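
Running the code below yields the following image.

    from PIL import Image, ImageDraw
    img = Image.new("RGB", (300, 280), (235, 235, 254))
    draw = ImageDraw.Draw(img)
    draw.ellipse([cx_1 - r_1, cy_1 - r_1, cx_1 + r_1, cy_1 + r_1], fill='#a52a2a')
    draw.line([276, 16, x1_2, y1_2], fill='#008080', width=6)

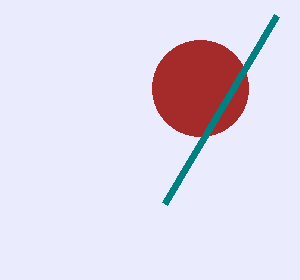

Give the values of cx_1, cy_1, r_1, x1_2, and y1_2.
cx_1 = 200, cy_1 = 88, r_1 = 48, x1_2 = 164, y1_2 = 204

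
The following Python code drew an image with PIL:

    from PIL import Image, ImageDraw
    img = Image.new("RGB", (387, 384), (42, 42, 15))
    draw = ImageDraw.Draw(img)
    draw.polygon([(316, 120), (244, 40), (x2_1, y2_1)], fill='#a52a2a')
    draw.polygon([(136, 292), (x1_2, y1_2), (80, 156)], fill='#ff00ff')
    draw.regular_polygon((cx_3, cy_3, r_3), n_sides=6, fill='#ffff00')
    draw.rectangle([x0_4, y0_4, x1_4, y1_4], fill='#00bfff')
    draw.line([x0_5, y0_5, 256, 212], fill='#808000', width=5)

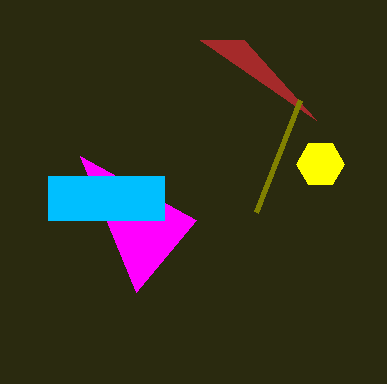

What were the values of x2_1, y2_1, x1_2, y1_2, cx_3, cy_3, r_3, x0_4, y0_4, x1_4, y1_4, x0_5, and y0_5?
x2_1 = 200; y2_1 = 40; x1_2 = 196; y1_2 = 220; cx_3 = 320; cy_3 = 164; r_3 = 24; x0_4 = 48; y0_4 = 176; x1_4 = 164; y1_4 = 220; x0_5 = 300; y0_5 = 100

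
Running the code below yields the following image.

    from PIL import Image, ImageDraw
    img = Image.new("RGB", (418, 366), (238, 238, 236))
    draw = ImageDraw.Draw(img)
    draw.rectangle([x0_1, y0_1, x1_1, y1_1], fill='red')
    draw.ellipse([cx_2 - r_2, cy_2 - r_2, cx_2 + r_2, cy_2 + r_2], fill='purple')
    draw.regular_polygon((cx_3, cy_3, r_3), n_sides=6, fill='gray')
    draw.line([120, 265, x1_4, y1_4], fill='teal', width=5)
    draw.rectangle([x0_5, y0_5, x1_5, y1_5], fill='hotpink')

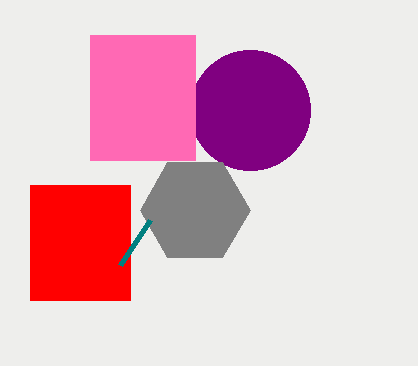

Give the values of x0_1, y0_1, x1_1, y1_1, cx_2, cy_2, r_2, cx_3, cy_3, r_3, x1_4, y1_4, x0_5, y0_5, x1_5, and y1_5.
x0_1 = 30; y0_1 = 185; x1_1 = 130; y1_1 = 300; cx_2 = 250; cy_2 = 110; r_2 = 60; cx_3 = 195; cy_3 = 210; r_3 = 55; x1_4 = 150; y1_4 = 220; x0_5 = 90; y0_5 = 35; x1_5 = 195; y1_5 = 160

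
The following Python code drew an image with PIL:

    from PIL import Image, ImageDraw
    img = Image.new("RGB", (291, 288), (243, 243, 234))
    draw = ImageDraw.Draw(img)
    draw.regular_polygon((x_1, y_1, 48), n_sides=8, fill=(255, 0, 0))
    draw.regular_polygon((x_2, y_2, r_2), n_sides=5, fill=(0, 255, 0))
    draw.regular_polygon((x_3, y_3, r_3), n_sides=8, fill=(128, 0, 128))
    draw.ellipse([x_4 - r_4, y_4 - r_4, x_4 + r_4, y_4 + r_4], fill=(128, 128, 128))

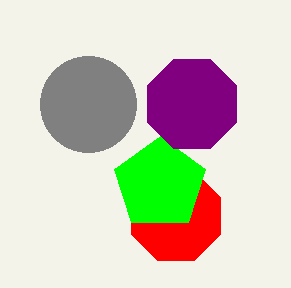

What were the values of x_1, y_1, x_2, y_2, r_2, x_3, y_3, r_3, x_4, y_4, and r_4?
x_1 = 176; y_1 = 216; x_2 = 160; y_2 = 184; r_2 = 48; x_3 = 192; y_3 = 104; r_3 = 48; x_4 = 88; y_4 = 104; r_4 = 48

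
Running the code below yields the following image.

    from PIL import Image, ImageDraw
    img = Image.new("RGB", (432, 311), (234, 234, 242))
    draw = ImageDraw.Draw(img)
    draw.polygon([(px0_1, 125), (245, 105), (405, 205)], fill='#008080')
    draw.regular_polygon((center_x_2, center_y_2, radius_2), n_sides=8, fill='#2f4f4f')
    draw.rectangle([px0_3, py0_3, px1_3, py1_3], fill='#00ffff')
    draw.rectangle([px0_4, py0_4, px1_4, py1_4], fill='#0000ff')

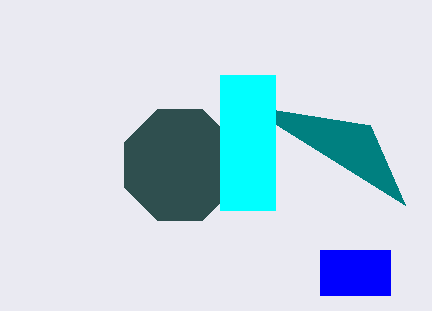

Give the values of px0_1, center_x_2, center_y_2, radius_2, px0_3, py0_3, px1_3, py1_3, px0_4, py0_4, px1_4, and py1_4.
px0_1 = 370; center_x_2 = 180; center_y_2 = 165; radius_2 = 60; px0_3 = 220; py0_3 = 75; px1_3 = 275; py1_3 = 210; px0_4 = 320; py0_4 = 250; px1_4 = 390; py1_4 = 295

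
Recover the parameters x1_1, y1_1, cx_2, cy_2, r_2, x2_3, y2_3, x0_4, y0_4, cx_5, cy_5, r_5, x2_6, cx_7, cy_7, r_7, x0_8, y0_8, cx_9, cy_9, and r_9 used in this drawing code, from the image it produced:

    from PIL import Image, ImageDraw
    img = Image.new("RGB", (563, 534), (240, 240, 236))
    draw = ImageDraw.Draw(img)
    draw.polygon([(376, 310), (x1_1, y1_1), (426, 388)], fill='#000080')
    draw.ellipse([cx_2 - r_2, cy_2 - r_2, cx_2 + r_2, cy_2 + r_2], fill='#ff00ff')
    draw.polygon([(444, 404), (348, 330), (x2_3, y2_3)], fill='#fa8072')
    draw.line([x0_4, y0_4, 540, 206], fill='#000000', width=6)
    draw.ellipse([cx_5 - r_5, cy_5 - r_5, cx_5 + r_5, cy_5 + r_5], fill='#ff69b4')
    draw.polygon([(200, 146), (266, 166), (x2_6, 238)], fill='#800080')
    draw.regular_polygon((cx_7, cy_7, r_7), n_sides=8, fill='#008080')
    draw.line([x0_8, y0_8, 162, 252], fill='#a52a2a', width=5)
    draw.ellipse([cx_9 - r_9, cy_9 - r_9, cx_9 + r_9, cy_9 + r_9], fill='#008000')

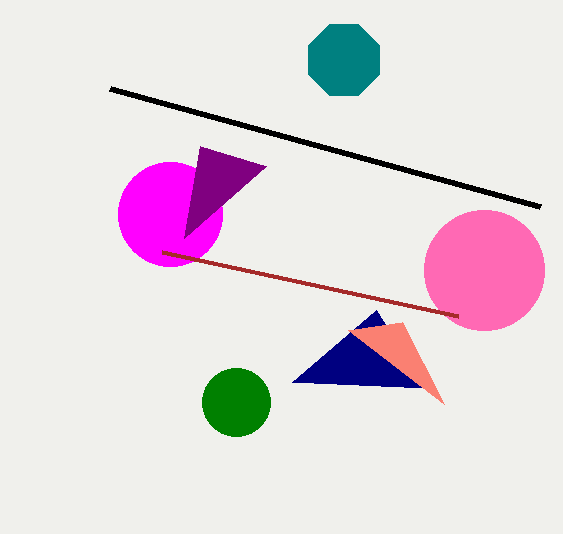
x1_1 = 292, y1_1 = 382, cx_2 = 170, cy_2 = 214, r_2 = 52, x2_3 = 402, y2_3 = 322, x0_4 = 110, y0_4 = 88, cx_5 = 484, cy_5 = 270, r_5 = 60, x2_6 = 184, cx_7 = 344, cy_7 = 60, r_7 = 38, x0_8 = 458, y0_8 = 316, cx_9 = 236, cy_9 = 402, r_9 = 34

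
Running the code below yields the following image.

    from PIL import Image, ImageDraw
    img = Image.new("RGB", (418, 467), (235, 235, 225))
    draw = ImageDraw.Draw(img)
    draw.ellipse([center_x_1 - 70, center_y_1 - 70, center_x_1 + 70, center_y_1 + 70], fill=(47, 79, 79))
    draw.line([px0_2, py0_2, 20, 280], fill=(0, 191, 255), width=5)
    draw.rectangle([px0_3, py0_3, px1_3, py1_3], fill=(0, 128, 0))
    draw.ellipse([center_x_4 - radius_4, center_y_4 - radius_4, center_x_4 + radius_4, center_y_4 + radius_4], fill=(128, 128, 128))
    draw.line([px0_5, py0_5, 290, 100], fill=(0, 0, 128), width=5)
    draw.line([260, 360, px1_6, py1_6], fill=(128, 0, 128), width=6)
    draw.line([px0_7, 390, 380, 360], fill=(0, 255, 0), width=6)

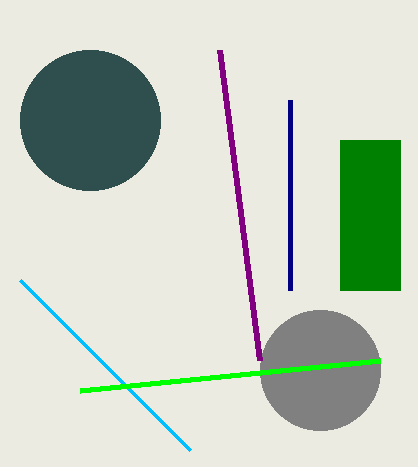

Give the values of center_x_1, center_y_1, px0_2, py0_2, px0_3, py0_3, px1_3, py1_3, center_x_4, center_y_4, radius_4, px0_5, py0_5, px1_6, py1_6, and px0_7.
center_x_1 = 90, center_y_1 = 120, px0_2 = 190, py0_2 = 450, px0_3 = 340, py0_3 = 140, px1_3 = 400, py1_3 = 290, center_x_4 = 320, center_y_4 = 370, radius_4 = 60, px0_5 = 290, py0_5 = 290, px1_6 = 220, py1_6 = 50, px0_7 = 80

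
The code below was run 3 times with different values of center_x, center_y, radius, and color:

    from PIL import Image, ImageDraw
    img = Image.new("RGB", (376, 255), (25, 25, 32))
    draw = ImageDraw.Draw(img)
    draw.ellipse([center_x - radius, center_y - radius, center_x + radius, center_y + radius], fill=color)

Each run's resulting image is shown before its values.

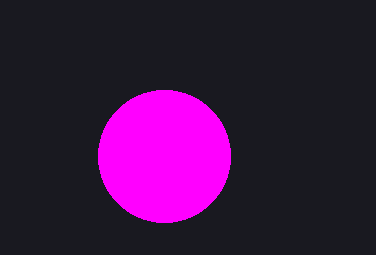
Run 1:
center_x = 164, center_y = 156, radius = 66, color = 'magenta'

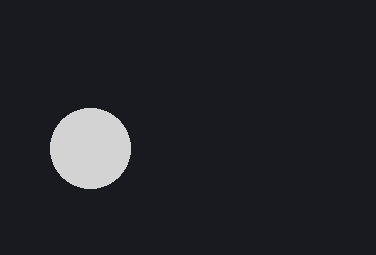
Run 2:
center_x = 90
center_y = 148
radius = 40
color = 'lightgray'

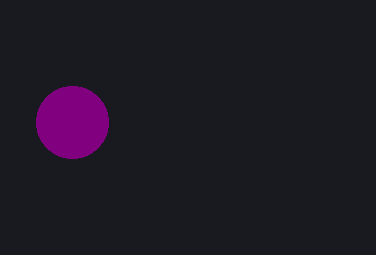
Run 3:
center_x = 72
center_y = 122
radius = 36
color = 'purple'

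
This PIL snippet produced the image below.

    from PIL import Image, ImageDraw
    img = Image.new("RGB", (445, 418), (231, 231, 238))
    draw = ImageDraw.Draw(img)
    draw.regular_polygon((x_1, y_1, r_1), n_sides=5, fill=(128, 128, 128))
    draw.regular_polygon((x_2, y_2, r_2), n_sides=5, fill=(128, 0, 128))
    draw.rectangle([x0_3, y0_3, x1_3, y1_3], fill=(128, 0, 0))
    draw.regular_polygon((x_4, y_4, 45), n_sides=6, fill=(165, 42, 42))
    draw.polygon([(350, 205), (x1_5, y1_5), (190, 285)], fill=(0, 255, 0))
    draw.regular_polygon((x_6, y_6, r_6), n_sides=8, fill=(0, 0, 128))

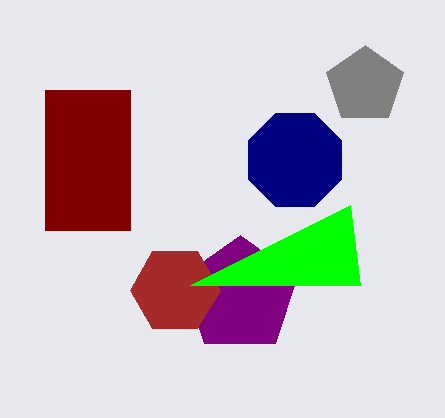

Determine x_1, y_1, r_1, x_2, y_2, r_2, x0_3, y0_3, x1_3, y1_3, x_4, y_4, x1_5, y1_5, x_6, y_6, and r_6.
x_1 = 365
y_1 = 85
r_1 = 40
x_2 = 240
y_2 = 295
r_2 = 60
x0_3 = 45
y0_3 = 90
x1_3 = 130
y1_3 = 230
x_4 = 175
y_4 = 290
x1_5 = 360
y1_5 = 285
x_6 = 295
y_6 = 160
r_6 = 50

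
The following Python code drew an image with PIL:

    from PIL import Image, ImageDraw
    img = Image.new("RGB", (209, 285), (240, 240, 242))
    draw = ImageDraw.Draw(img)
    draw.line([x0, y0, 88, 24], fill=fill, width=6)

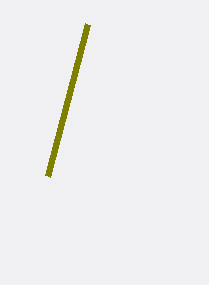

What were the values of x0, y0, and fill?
x0 = 48
y0 = 176
fill = 'olive'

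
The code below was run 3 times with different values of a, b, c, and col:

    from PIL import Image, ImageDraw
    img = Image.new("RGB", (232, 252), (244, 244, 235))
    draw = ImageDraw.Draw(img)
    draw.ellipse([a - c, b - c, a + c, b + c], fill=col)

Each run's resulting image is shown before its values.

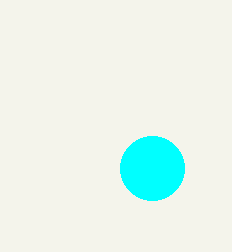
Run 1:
a = 152
b = 168
c = 32
col = 'cyan'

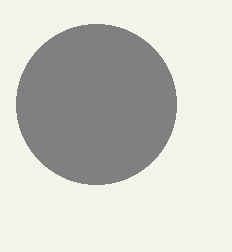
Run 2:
a = 96; b = 104; c = 80; col = 'gray'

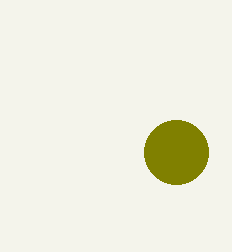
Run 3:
a = 176
b = 152
c = 32
col = 'olive'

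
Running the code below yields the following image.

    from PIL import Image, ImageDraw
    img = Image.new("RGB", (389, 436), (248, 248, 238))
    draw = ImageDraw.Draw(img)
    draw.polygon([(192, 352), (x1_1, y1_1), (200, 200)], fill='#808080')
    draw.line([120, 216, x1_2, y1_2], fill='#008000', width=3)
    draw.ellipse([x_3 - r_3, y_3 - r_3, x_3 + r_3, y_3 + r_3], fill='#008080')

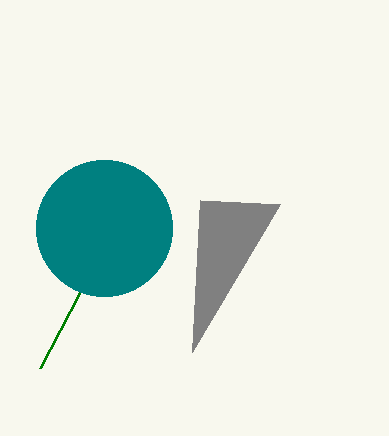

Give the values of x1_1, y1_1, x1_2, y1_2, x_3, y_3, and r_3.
x1_1 = 280, y1_1 = 204, x1_2 = 40, y1_2 = 368, x_3 = 104, y_3 = 228, r_3 = 68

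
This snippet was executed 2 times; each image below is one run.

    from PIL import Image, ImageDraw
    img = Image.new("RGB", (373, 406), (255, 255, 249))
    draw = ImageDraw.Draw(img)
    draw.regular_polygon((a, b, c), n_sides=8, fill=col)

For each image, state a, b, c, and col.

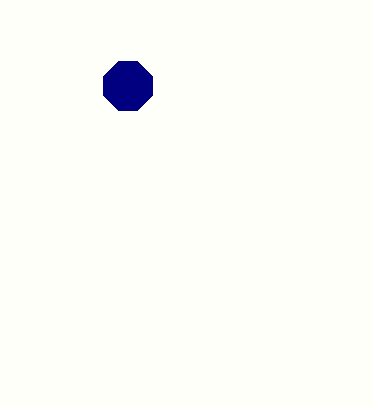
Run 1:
a = 128, b = 86, c = 26, col = 'navy'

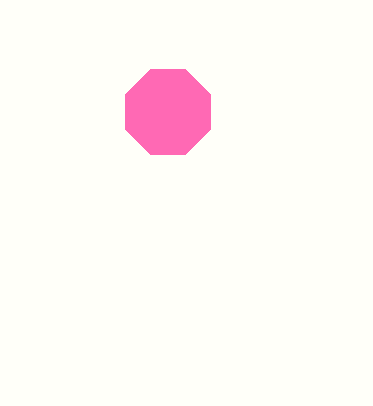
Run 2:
a = 168, b = 112, c = 46, col = 'hotpink'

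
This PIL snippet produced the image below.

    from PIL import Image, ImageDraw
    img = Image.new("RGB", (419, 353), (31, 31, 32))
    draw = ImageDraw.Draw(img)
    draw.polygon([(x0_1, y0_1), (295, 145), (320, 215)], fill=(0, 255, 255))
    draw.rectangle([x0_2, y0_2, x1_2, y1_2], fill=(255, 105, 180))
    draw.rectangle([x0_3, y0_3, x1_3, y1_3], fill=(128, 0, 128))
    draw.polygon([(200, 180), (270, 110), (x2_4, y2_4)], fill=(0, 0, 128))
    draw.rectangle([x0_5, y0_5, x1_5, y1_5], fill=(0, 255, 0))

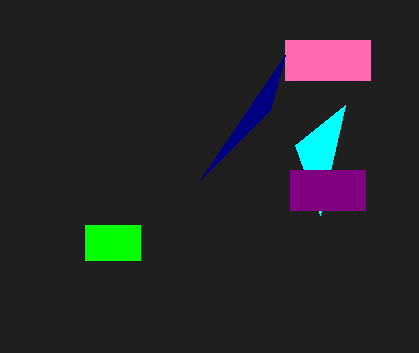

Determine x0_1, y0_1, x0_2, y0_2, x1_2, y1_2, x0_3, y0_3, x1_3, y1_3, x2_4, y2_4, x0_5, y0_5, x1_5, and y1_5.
x0_1 = 345
y0_1 = 105
x0_2 = 285
y0_2 = 40
x1_2 = 370
y1_2 = 80
x0_3 = 290
y0_3 = 170
x1_3 = 365
y1_3 = 210
x2_4 = 285
y2_4 = 55
x0_5 = 85
y0_5 = 225
x1_5 = 140
y1_5 = 260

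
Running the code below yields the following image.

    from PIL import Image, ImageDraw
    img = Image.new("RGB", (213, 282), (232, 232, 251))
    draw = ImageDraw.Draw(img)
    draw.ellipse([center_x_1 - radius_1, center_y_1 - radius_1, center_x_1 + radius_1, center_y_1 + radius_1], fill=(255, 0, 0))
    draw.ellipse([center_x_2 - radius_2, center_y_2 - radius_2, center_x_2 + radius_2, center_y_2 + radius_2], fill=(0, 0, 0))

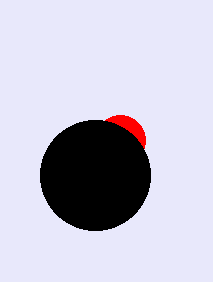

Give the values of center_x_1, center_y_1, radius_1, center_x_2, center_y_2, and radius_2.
center_x_1 = 120; center_y_1 = 140; radius_1 = 25; center_x_2 = 95; center_y_2 = 175; radius_2 = 55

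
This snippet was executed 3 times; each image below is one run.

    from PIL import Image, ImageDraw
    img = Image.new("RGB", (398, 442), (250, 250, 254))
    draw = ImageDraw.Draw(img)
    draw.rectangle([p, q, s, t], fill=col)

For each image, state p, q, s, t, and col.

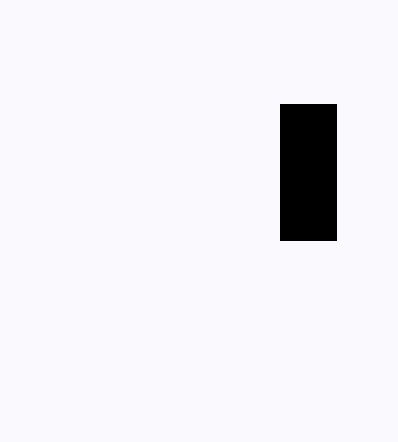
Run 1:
p = 280
q = 104
s = 336
t = 240
col = 'black'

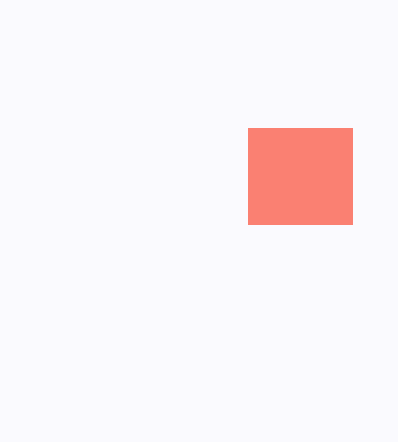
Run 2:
p = 248
q = 128
s = 352
t = 224
col = 'salmon'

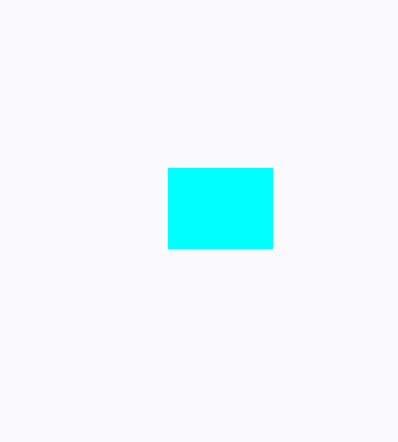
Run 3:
p = 168, q = 168, s = 272, t = 248, col = 'cyan'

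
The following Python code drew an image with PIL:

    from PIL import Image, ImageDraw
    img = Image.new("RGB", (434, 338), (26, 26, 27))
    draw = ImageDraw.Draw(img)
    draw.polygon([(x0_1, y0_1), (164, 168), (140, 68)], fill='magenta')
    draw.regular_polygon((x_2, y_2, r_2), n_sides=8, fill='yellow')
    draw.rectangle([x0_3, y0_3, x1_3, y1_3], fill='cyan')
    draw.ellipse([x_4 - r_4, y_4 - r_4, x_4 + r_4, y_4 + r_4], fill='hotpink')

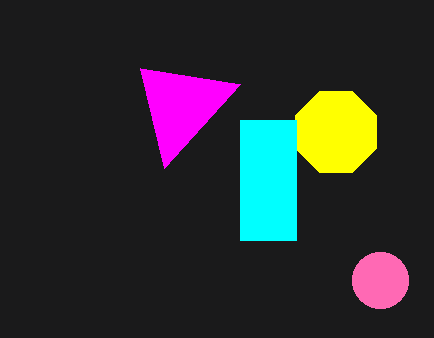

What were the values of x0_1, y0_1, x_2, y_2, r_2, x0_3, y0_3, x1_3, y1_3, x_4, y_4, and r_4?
x0_1 = 240
y0_1 = 84
x_2 = 336
y_2 = 132
r_2 = 44
x0_3 = 240
y0_3 = 120
x1_3 = 296
y1_3 = 240
x_4 = 380
y_4 = 280
r_4 = 28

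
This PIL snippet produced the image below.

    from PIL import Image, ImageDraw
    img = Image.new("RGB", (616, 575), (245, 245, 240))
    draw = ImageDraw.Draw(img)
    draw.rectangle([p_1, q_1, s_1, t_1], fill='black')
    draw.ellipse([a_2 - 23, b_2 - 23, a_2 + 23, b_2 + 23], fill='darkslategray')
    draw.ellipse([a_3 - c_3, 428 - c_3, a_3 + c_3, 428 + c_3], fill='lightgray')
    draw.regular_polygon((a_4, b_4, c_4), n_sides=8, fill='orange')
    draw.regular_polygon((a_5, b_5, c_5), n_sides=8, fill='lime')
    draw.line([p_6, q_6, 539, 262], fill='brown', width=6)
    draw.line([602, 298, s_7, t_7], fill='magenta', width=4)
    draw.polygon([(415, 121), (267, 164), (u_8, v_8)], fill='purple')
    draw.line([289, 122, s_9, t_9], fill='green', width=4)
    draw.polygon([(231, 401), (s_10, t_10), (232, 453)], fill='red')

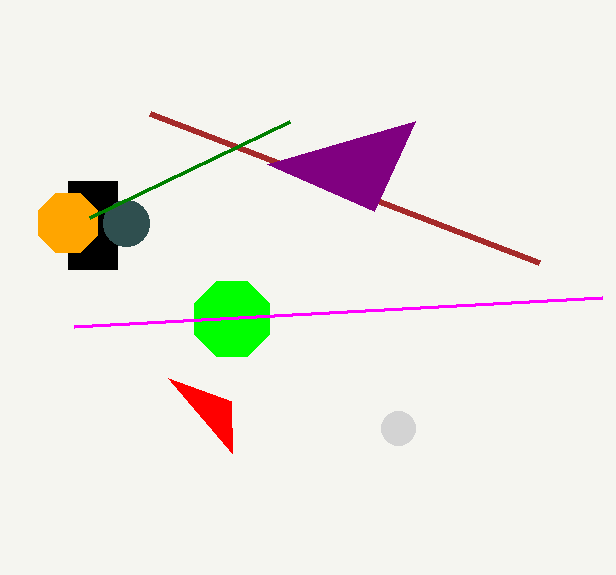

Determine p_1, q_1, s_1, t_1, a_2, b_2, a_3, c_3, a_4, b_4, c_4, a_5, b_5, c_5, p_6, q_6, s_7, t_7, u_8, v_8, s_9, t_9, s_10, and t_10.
p_1 = 68, q_1 = 181, s_1 = 117, t_1 = 269, a_2 = 126, b_2 = 223, a_3 = 398, c_3 = 17, a_4 = 68, b_4 = 223, c_4 = 32, a_5 = 232, b_5 = 319, c_5 = 41, p_6 = 150, q_6 = 113, s_7 = 74, t_7 = 327, u_8 = 374, v_8 = 211, s_9 = 89, t_9 = 218, s_10 = 168, t_10 = 378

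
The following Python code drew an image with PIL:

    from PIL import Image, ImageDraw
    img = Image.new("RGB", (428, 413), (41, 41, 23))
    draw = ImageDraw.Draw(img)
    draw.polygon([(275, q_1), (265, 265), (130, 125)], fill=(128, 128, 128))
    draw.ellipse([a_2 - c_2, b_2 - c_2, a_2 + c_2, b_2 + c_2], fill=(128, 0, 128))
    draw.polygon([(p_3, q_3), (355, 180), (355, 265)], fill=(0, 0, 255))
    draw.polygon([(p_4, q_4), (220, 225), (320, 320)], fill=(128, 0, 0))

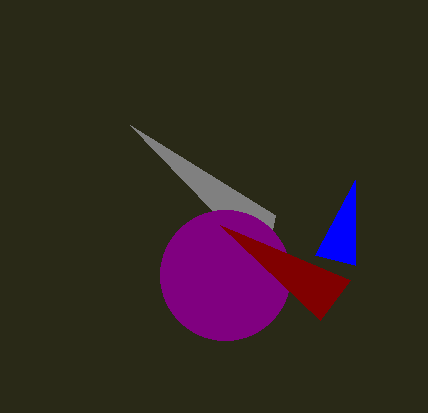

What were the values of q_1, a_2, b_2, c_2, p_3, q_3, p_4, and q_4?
q_1 = 215
a_2 = 225
b_2 = 275
c_2 = 65
p_3 = 315
q_3 = 255
p_4 = 350
q_4 = 280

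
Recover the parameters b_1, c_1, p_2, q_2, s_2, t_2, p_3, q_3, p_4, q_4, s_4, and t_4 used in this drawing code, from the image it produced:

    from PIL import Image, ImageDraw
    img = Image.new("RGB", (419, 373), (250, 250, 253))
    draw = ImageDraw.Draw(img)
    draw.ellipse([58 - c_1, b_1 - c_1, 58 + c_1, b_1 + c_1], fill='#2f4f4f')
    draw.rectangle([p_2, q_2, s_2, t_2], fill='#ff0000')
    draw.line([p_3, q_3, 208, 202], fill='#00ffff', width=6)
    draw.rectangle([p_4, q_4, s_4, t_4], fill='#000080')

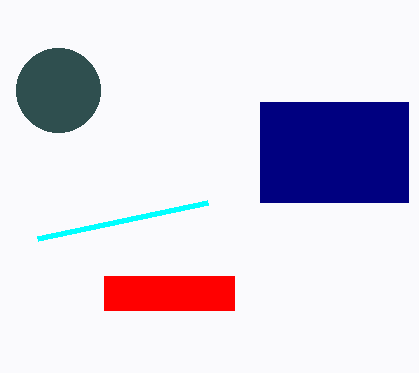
b_1 = 90; c_1 = 42; p_2 = 104; q_2 = 276; s_2 = 234; t_2 = 310; p_3 = 38; q_3 = 238; p_4 = 260; q_4 = 102; s_4 = 408; t_4 = 202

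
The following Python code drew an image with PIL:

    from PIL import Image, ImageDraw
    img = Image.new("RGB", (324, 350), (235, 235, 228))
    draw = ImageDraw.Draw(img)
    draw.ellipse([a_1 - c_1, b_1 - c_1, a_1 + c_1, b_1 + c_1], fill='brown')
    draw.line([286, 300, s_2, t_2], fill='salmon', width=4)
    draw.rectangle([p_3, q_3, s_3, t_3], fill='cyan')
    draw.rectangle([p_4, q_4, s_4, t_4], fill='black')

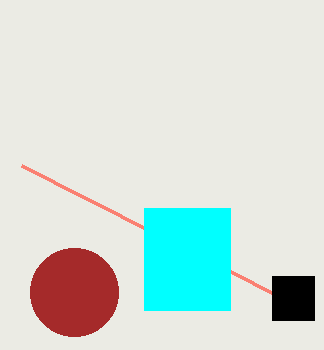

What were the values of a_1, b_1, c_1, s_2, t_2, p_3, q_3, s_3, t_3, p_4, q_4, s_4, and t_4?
a_1 = 74
b_1 = 292
c_1 = 44
s_2 = 22
t_2 = 166
p_3 = 144
q_3 = 208
s_3 = 230
t_3 = 310
p_4 = 272
q_4 = 276
s_4 = 314
t_4 = 320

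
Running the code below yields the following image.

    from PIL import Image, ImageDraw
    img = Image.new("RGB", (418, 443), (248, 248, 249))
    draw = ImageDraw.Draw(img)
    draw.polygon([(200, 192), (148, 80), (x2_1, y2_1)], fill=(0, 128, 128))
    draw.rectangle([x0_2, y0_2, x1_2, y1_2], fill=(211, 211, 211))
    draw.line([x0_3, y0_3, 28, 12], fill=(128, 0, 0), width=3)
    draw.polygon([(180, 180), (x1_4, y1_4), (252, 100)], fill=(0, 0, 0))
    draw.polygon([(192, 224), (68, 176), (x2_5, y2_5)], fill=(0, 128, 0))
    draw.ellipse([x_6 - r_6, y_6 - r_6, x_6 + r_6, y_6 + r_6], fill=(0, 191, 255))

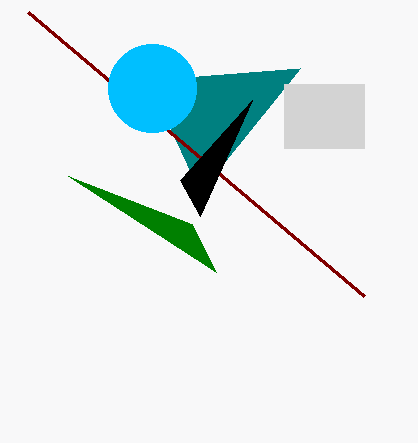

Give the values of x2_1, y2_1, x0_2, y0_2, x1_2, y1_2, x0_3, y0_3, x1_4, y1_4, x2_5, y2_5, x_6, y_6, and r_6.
x2_1 = 300; y2_1 = 68; x0_2 = 284; y0_2 = 84; x1_2 = 364; y1_2 = 148; x0_3 = 364; y0_3 = 296; x1_4 = 200; y1_4 = 216; x2_5 = 216; y2_5 = 272; x_6 = 152; y_6 = 88; r_6 = 44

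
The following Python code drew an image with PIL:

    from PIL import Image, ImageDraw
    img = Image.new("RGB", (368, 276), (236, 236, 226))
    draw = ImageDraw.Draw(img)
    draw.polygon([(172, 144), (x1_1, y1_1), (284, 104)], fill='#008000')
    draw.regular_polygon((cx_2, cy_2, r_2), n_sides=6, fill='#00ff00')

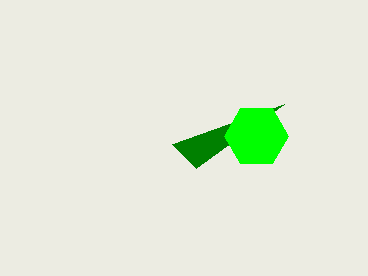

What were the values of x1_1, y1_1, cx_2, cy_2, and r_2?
x1_1 = 196
y1_1 = 168
cx_2 = 256
cy_2 = 136
r_2 = 32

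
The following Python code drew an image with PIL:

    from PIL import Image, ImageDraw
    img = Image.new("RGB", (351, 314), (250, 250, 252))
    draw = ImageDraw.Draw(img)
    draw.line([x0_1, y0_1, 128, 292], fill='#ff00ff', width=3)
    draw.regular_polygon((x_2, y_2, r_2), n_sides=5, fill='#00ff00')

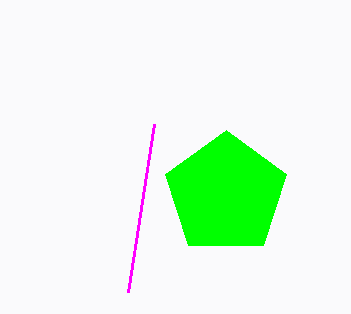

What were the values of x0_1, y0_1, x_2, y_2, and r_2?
x0_1 = 154, y0_1 = 124, x_2 = 226, y_2 = 194, r_2 = 64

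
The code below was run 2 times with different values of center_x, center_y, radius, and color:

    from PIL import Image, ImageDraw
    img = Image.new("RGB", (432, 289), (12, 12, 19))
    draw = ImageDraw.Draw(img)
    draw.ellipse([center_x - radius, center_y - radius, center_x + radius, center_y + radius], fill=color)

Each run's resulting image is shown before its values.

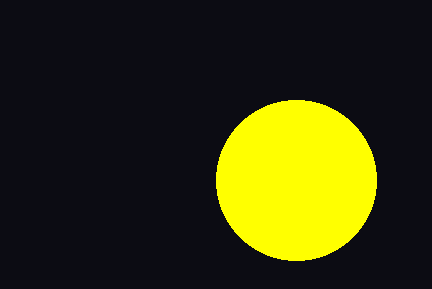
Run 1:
center_x = 296, center_y = 180, radius = 80, color = 'yellow'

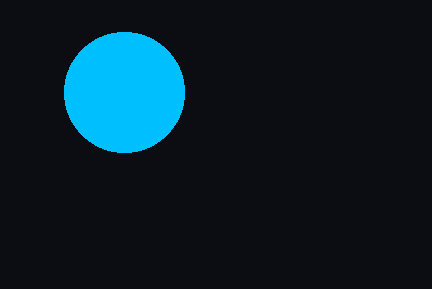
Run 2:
center_x = 124, center_y = 92, radius = 60, color = 'deepskyblue'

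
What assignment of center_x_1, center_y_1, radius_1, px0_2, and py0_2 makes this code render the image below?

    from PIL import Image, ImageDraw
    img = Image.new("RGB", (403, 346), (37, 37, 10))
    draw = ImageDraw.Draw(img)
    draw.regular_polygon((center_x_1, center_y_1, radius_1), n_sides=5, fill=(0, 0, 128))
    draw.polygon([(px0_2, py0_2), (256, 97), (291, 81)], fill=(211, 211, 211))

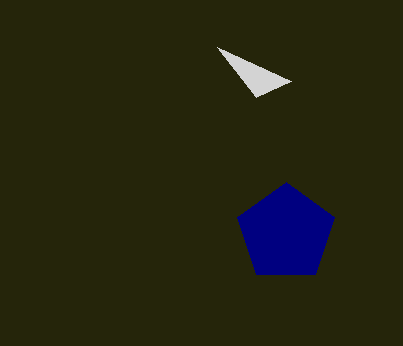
center_x_1 = 286
center_y_1 = 233
radius_1 = 51
px0_2 = 217
py0_2 = 47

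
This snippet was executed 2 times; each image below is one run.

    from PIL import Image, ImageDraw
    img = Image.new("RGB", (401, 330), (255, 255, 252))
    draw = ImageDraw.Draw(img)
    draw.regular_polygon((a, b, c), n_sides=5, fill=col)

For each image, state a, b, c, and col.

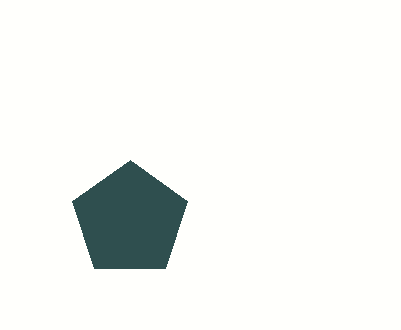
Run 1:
a = 130; b = 220; c = 60; col = 'darkslategray'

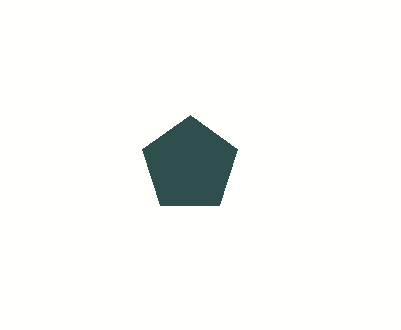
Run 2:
a = 190; b = 165; c = 50; col = 'darkslategray'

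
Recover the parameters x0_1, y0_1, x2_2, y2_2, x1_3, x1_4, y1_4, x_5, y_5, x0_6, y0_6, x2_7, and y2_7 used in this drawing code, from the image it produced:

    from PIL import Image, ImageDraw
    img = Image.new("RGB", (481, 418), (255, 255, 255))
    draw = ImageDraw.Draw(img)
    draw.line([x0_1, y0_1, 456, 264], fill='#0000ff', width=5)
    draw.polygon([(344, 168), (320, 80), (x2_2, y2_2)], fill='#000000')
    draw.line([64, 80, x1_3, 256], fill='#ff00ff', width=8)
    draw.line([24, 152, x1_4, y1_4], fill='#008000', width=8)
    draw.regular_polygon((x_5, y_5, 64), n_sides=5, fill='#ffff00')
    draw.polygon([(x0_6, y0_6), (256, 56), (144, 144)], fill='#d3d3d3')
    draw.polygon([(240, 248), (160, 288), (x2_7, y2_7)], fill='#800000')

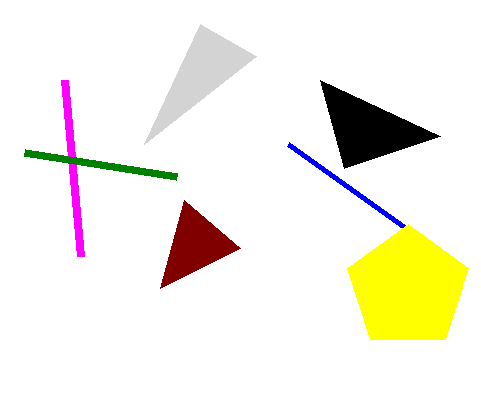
x0_1 = 288, y0_1 = 144, x2_2 = 440, y2_2 = 136, x1_3 = 80, x1_4 = 176, y1_4 = 176, x_5 = 408, y_5 = 288, x0_6 = 200, y0_6 = 24, x2_7 = 184, y2_7 = 200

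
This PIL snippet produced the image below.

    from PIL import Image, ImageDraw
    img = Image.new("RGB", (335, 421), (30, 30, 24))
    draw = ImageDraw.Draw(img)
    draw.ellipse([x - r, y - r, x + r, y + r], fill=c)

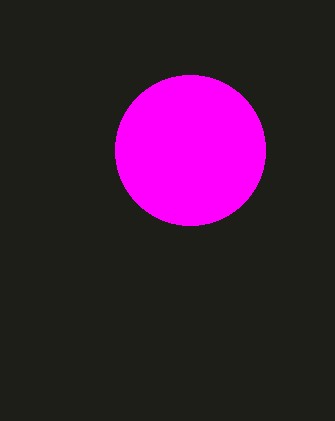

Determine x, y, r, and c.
x = 190; y = 150; r = 75; c = 'magenta'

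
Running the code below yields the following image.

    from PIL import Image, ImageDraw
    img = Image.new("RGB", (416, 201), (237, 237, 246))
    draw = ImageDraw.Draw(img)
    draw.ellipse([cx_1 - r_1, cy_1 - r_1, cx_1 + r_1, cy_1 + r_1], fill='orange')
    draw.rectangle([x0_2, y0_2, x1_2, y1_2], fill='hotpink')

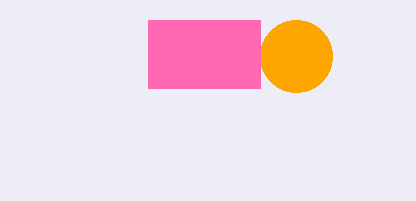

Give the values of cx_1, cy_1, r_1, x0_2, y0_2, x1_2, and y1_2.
cx_1 = 296, cy_1 = 56, r_1 = 36, x0_2 = 148, y0_2 = 20, x1_2 = 260, y1_2 = 88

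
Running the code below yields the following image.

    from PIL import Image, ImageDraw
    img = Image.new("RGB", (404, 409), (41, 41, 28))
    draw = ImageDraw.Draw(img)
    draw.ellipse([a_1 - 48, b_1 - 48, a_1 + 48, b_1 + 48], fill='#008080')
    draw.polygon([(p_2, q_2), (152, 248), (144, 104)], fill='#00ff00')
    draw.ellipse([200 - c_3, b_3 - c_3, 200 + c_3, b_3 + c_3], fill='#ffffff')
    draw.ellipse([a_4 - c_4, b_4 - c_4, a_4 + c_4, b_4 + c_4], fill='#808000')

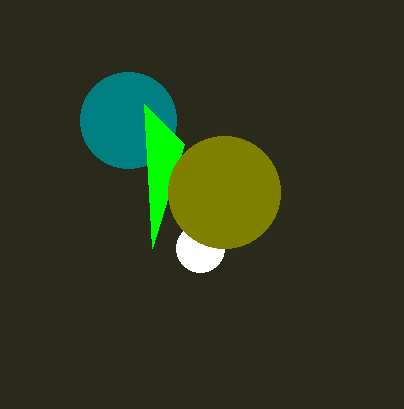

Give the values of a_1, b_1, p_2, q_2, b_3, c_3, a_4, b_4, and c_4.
a_1 = 128
b_1 = 120
p_2 = 184
q_2 = 144
b_3 = 248
c_3 = 24
a_4 = 224
b_4 = 192
c_4 = 56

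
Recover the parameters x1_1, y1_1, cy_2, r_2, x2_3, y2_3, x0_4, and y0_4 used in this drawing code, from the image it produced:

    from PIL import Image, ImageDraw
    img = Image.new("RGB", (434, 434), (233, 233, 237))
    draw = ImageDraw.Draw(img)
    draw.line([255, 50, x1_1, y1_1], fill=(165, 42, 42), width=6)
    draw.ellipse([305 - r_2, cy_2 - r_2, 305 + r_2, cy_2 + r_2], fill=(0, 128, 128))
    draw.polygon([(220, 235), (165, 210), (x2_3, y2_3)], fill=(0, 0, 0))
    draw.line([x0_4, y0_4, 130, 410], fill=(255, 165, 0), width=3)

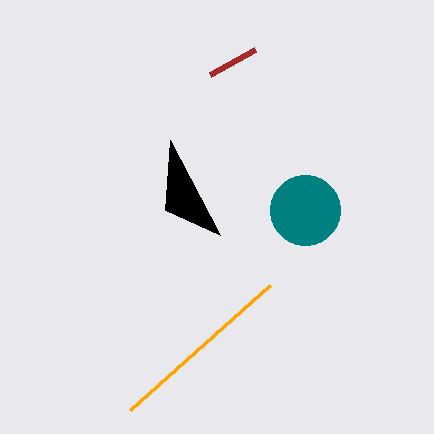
x1_1 = 210; y1_1 = 75; cy_2 = 210; r_2 = 35; x2_3 = 170; y2_3 = 140; x0_4 = 270; y0_4 = 285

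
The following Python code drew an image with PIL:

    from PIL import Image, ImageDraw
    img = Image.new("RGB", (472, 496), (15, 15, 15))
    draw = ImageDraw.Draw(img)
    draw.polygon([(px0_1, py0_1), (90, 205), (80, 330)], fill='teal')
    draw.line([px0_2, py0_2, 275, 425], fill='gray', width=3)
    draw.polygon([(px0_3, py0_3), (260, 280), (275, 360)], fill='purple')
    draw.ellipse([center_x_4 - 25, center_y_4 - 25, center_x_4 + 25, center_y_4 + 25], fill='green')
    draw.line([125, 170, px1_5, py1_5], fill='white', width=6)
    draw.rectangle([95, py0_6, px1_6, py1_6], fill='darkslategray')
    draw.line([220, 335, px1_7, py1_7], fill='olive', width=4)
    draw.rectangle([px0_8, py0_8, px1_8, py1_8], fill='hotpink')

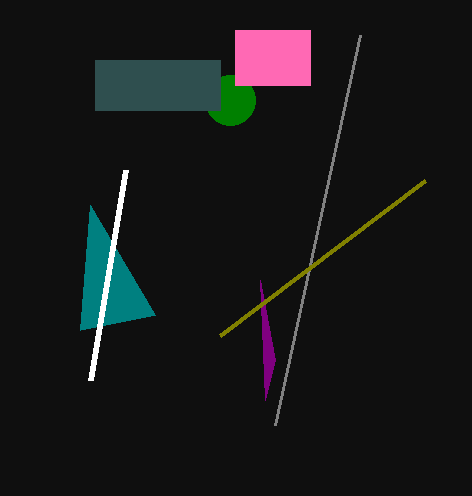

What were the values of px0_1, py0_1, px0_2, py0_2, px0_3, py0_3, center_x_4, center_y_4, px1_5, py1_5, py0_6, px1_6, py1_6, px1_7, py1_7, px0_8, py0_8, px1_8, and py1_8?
px0_1 = 155, py0_1 = 315, px0_2 = 360, py0_2 = 35, px0_3 = 265, py0_3 = 400, center_x_4 = 230, center_y_4 = 100, px1_5 = 90, py1_5 = 380, py0_6 = 60, px1_6 = 220, py1_6 = 110, px1_7 = 425, py1_7 = 180, px0_8 = 235, py0_8 = 30, px1_8 = 310, py1_8 = 85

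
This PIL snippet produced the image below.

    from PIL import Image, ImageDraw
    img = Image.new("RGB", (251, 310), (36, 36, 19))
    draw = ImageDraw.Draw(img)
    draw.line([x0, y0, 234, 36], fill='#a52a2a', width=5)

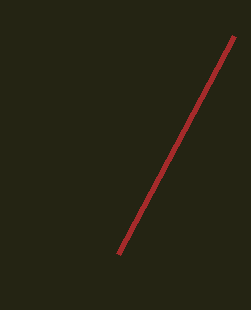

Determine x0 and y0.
x0 = 118
y0 = 254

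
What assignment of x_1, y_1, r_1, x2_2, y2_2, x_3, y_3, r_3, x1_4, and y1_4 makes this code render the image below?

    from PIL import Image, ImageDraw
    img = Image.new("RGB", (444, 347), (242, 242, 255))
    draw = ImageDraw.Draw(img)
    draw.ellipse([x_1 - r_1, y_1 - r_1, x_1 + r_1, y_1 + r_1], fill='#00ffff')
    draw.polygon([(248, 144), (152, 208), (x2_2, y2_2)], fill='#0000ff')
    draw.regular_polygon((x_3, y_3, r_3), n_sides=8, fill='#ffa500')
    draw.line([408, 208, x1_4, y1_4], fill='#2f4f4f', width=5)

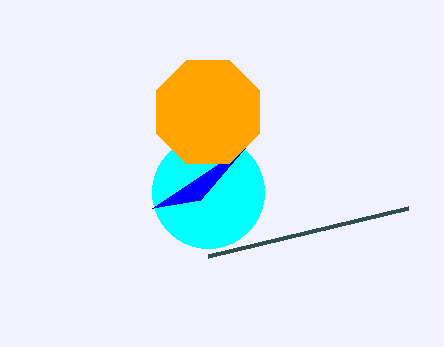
x_1 = 208, y_1 = 192, r_1 = 56, x2_2 = 200, y2_2 = 200, x_3 = 208, y_3 = 112, r_3 = 56, x1_4 = 208, y1_4 = 256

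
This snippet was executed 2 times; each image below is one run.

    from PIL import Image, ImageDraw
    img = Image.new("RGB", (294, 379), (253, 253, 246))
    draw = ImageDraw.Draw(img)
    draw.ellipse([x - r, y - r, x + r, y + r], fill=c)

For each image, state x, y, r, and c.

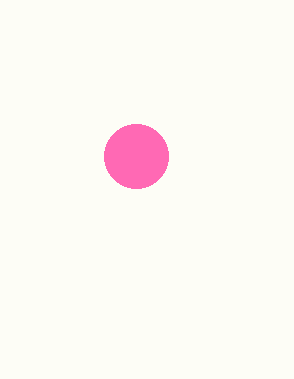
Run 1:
x = 136
y = 156
r = 32
c = 'hotpink'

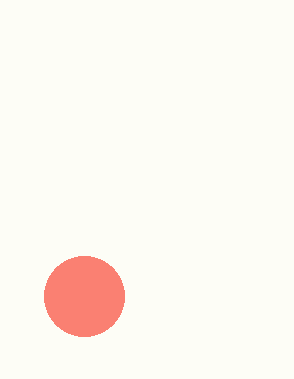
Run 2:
x = 84, y = 296, r = 40, c = 'salmon'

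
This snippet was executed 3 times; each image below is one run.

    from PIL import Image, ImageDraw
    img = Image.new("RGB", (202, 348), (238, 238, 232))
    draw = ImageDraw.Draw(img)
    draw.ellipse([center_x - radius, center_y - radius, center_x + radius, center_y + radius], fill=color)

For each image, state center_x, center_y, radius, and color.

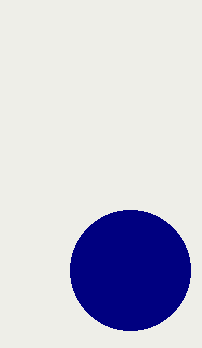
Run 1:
center_x = 130, center_y = 270, radius = 60, color = 'navy'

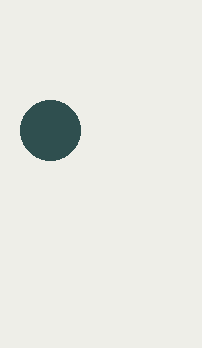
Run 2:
center_x = 50, center_y = 130, radius = 30, color = 'darkslategray'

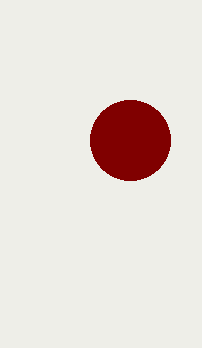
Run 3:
center_x = 130, center_y = 140, radius = 40, color = 'maroon'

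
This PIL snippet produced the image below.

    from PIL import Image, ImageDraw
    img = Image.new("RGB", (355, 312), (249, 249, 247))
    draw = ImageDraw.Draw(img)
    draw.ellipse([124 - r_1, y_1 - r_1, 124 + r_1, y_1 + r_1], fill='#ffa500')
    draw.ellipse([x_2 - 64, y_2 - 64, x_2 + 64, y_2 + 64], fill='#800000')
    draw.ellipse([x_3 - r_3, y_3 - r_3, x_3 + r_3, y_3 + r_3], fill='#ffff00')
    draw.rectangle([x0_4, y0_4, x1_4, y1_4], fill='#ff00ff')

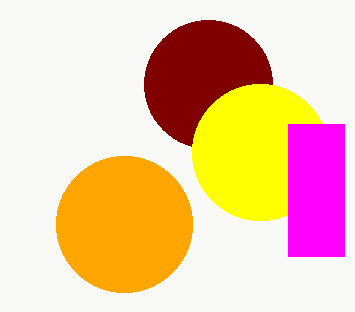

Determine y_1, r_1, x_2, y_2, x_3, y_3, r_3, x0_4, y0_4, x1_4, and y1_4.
y_1 = 224; r_1 = 68; x_2 = 208; y_2 = 84; x_3 = 260; y_3 = 152; r_3 = 68; x0_4 = 288; y0_4 = 124; x1_4 = 344; y1_4 = 256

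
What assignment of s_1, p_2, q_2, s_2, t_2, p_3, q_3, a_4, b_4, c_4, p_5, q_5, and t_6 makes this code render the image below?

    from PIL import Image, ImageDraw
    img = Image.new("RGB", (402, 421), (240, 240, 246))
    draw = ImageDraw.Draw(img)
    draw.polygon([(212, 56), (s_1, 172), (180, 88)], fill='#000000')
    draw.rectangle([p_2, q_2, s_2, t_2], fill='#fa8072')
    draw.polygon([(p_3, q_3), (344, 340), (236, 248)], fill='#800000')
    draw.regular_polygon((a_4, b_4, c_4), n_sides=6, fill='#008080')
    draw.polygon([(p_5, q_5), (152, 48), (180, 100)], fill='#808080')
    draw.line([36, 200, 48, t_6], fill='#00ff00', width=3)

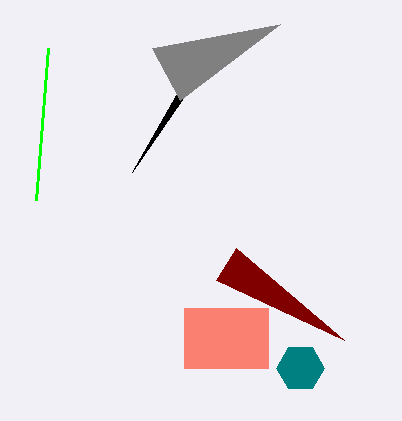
s_1 = 132; p_2 = 184; q_2 = 308; s_2 = 268; t_2 = 368; p_3 = 216; q_3 = 280; a_4 = 300; b_4 = 368; c_4 = 24; p_5 = 280; q_5 = 24; t_6 = 48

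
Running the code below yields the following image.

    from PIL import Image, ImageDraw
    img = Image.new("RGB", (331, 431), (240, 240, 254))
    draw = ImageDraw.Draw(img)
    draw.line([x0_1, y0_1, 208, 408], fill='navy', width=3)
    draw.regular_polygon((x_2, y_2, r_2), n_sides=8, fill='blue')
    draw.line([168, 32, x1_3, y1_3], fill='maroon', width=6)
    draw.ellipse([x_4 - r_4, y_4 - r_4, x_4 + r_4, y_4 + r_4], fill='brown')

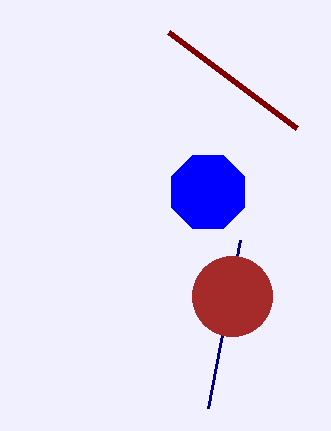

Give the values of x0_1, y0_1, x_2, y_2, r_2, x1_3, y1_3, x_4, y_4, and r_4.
x0_1 = 240
y0_1 = 240
x_2 = 208
y_2 = 192
r_2 = 40
x1_3 = 296
y1_3 = 128
x_4 = 232
y_4 = 296
r_4 = 40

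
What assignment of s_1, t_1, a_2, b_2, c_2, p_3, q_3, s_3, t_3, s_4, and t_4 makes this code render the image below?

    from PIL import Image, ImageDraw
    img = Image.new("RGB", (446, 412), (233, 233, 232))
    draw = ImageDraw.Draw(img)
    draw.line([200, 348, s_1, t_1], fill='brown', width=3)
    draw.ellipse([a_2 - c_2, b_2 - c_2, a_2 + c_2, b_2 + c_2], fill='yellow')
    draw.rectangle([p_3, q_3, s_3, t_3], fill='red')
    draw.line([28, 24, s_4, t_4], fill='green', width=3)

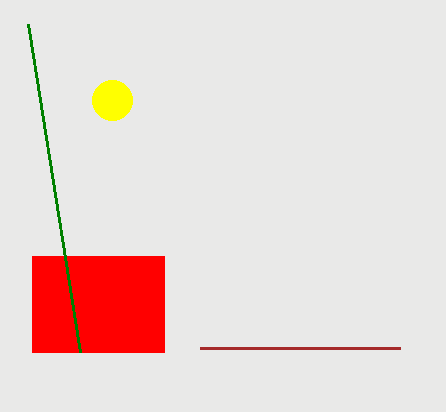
s_1 = 400; t_1 = 348; a_2 = 112; b_2 = 100; c_2 = 20; p_3 = 32; q_3 = 256; s_3 = 164; t_3 = 352; s_4 = 80; t_4 = 352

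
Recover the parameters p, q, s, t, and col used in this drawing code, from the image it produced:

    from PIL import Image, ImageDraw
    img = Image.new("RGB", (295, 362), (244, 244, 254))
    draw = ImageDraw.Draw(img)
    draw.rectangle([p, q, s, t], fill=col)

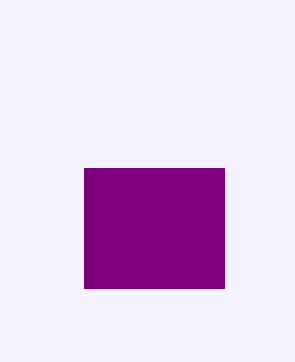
p = 84, q = 168, s = 224, t = 288, col = 'purple'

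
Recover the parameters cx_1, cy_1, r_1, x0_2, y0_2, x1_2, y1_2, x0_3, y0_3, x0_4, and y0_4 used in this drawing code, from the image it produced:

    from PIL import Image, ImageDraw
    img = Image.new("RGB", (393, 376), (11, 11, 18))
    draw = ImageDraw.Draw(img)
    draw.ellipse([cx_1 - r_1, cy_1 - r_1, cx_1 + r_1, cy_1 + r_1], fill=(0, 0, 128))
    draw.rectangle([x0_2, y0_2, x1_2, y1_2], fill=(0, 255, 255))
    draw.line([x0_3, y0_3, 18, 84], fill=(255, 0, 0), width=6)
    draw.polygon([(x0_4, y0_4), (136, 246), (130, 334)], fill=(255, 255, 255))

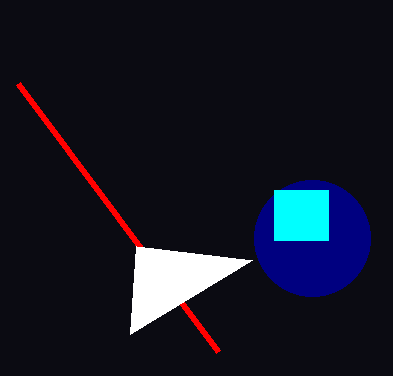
cx_1 = 312, cy_1 = 238, r_1 = 58, x0_2 = 274, y0_2 = 190, x1_2 = 328, y1_2 = 240, x0_3 = 218, y0_3 = 352, x0_4 = 252, y0_4 = 260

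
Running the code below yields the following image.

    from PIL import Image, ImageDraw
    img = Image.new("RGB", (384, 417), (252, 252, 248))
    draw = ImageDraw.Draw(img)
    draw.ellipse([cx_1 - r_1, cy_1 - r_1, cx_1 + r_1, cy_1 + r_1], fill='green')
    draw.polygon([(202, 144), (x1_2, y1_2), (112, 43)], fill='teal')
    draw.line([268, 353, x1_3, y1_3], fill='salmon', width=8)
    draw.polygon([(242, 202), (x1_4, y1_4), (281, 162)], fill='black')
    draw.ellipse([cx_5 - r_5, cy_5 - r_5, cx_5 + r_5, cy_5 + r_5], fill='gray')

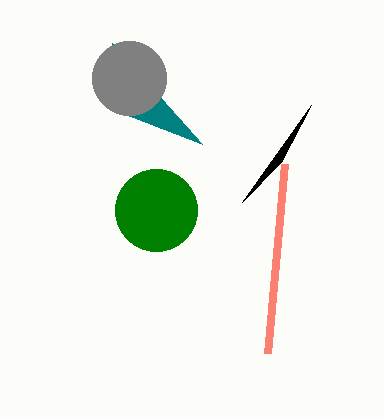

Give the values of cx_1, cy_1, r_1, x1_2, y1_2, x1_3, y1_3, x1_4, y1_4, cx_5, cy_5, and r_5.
cx_1 = 156, cy_1 = 210, r_1 = 41, x1_2 = 106, y1_2 = 107, x1_3 = 285, y1_3 = 164, x1_4 = 311, y1_4 = 105, cx_5 = 129, cy_5 = 78, r_5 = 37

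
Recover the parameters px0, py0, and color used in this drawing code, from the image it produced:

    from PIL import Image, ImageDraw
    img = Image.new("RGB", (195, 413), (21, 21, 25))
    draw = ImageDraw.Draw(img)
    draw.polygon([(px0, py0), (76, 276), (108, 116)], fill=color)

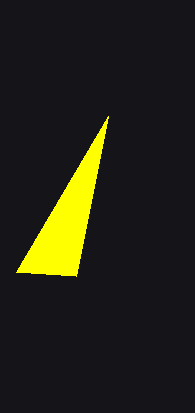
px0 = 16; py0 = 272; color = 'yellow'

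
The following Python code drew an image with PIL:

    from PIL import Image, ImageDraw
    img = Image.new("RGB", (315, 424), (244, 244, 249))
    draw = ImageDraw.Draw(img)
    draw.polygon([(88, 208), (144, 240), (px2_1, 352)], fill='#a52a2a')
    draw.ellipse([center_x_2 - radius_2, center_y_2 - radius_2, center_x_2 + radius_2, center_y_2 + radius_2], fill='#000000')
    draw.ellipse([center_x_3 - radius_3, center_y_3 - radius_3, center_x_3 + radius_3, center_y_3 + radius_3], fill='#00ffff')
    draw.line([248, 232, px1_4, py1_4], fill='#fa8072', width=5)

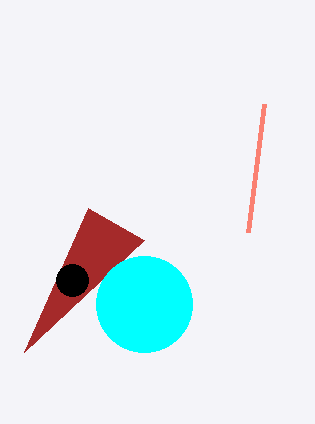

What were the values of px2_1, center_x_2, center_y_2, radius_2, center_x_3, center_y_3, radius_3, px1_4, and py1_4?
px2_1 = 24; center_x_2 = 72; center_y_2 = 280; radius_2 = 16; center_x_3 = 144; center_y_3 = 304; radius_3 = 48; px1_4 = 264; py1_4 = 104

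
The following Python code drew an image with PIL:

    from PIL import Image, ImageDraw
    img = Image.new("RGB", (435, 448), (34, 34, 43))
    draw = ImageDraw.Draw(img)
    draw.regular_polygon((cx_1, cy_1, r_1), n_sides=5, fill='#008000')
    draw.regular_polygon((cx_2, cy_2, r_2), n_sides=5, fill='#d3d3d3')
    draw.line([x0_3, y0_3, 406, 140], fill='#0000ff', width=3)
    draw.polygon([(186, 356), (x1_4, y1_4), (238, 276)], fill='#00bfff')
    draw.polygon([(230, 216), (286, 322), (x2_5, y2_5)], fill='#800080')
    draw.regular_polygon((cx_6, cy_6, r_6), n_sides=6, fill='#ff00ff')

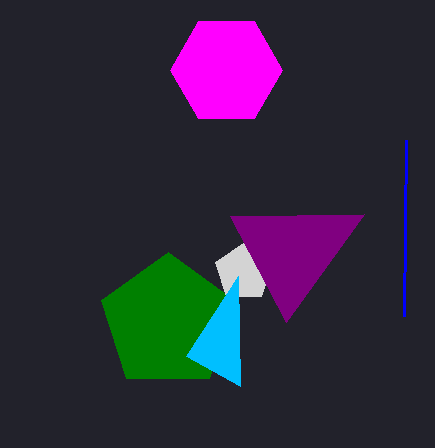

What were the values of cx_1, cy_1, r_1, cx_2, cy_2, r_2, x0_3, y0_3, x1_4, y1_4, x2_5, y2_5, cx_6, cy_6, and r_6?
cx_1 = 168, cy_1 = 322, r_1 = 70, cx_2 = 244, cy_2 = 272, r_2 = 30, x0_3 = 404, y0_3 = 316, x1_4 = 240, y1_4 = 386, x2_5 = 364, y2_5 = 214, cx_6 = 226, cy_6 = 70, r_6 = 56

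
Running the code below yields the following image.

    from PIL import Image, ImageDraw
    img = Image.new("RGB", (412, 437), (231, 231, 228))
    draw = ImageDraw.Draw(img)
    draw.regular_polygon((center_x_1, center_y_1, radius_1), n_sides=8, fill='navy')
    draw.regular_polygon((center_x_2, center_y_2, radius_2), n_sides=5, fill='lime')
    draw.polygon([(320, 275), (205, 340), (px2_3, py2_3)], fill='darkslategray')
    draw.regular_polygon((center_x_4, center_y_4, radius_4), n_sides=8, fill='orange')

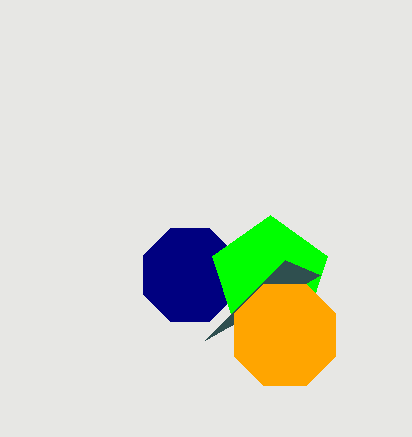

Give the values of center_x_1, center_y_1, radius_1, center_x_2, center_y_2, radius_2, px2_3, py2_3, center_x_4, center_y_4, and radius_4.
center_x_1 = 190; center_y_1 = 275; radius_1 = 50; center_x_2 = 270; center_y_2 = 275; radius_2 = 60; px2_3 = 285; py2_3 = 260; center_x_4 = 285; center_y_4 = 335; radius_4 = 55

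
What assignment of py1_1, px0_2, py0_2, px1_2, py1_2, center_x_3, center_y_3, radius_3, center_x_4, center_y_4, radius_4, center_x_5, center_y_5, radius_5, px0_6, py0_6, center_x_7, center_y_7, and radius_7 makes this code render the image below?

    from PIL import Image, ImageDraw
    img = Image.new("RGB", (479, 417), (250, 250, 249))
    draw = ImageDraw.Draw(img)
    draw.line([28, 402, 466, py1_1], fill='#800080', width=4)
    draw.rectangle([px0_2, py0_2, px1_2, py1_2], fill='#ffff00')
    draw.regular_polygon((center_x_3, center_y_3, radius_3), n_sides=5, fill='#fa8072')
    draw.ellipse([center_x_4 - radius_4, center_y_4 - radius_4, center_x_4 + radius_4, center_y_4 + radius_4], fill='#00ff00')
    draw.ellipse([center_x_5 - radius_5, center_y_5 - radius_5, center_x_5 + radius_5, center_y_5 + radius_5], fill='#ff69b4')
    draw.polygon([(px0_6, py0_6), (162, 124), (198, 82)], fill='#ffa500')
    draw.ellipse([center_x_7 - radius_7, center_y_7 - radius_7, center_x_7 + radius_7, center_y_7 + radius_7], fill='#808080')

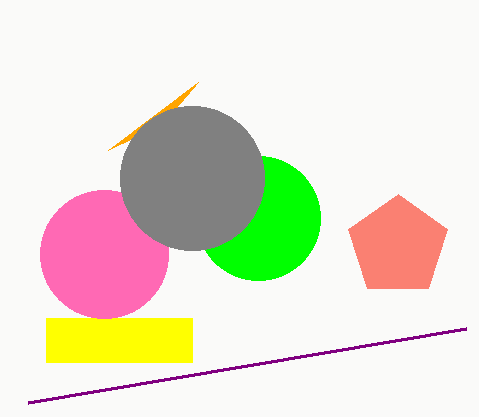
py1_1 = 328
px0_2 = 46
py0_2 = 318
px1_2 = 192
py1_2 = 362
center_x_3 = 398
center_y_3 = 246
radius_3 = 52
center_x_4 = 258
center_y_4 = 218
radius_4 = 62
center_x_5 = 104
center_y_5 = 254
radius_5 = 64
px0_6 = 108
py0_6 = 150
center_x_7 = 192
center_y_7 = 178
radius_7 = 72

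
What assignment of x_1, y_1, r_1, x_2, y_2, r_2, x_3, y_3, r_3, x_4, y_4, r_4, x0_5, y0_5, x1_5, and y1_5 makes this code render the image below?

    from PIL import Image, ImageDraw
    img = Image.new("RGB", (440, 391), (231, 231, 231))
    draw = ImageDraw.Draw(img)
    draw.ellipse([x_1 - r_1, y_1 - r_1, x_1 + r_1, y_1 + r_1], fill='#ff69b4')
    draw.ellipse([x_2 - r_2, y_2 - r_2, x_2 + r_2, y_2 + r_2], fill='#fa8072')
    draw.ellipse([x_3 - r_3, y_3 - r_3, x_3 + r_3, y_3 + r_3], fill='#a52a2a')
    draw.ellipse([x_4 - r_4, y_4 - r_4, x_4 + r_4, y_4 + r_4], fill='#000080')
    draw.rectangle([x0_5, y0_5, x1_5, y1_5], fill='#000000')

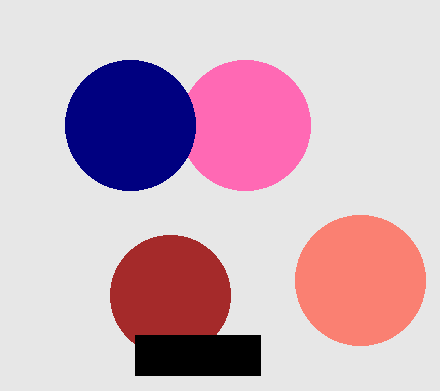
x_1 = 245
y_1 = 125
r_1 = 65
x_2 = 360
y_2 = 280
r_2 = 65
x_3 = 170
y_3 = 295
r_3 = 60
x_4 = 130
y_4 = 125
r_4 = 65
x0_5 = 135
y0_5 = 335
x1_5 = 260
y1_5 = 375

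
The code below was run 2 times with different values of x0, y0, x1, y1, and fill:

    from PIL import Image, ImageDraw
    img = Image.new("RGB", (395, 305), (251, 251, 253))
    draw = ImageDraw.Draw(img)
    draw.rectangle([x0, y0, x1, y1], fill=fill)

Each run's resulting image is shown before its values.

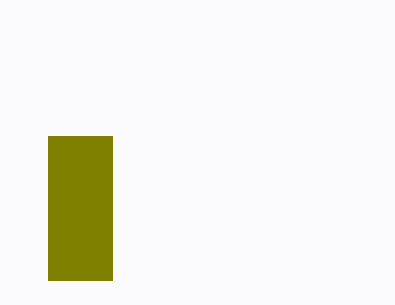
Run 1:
x0 = 48
y0 = 136
x1 = 112
y1 = 280
fill = 'olive'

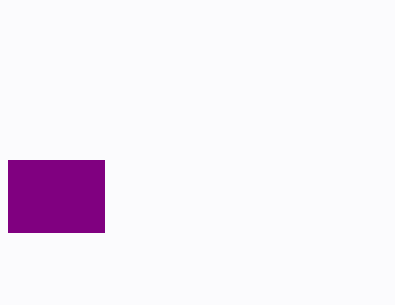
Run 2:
x0 = 8
y0 = 160
x1 = 104
y1 = 232
fill = 'purple'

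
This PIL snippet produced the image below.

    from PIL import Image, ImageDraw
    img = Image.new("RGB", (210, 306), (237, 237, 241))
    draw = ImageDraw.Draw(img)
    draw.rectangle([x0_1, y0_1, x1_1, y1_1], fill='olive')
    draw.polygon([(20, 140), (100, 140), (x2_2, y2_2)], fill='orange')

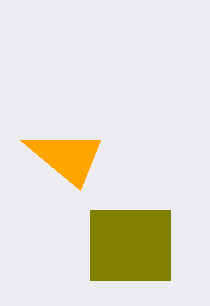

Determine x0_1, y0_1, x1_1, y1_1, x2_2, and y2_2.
x0_1 = 90; y0_1 = 210; x1_1 = 170; y1_1 = 280; x2_2 = 80; y2_2 = 190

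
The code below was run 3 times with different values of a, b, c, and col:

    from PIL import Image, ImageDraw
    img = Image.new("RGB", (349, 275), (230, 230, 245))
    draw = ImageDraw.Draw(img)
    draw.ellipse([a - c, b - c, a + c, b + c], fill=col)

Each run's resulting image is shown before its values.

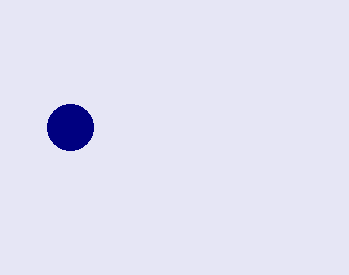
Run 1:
a = 70; b = 127; c = 23; col = 'navy'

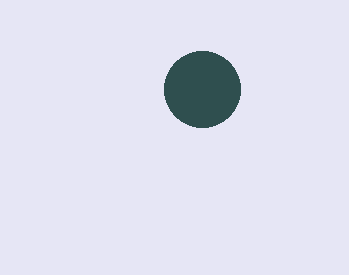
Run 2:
a = 202
b = 89
c = 38
col = 'darkslategray'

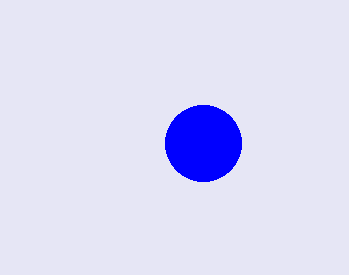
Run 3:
a = 203; b = 143; c = 38; col = 'blue'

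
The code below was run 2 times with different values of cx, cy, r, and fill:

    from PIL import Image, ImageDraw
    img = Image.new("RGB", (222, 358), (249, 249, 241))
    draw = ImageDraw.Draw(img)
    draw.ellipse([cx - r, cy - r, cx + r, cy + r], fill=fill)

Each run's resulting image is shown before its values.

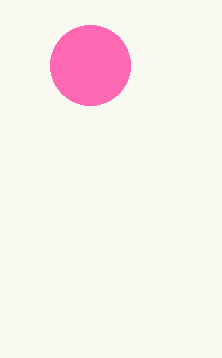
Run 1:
cx = 90
cy = 65
r = 40
fill = 'hotpink'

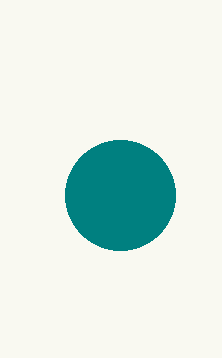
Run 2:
cx = 120, cy = 195, r = 55, fill = 'teal'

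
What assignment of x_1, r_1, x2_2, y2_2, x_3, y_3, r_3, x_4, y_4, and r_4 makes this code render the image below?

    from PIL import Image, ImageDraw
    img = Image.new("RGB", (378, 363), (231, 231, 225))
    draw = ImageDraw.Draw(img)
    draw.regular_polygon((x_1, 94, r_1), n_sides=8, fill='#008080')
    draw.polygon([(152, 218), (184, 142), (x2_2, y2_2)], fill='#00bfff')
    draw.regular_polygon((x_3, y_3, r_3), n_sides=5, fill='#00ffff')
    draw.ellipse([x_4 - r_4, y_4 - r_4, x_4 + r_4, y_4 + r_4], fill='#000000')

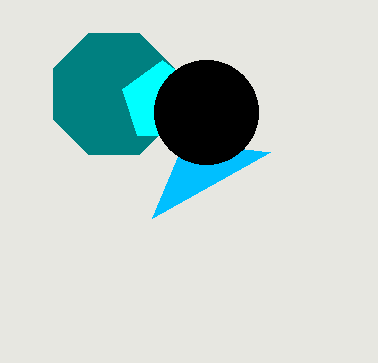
x_1 = 114, r_1 = 66, x2_2 = 270, y2_2 = 152, x_3 = 162, y_3 = 102, r_3 = 42, x_4 = 206, y_4 = 112, r_4 = 52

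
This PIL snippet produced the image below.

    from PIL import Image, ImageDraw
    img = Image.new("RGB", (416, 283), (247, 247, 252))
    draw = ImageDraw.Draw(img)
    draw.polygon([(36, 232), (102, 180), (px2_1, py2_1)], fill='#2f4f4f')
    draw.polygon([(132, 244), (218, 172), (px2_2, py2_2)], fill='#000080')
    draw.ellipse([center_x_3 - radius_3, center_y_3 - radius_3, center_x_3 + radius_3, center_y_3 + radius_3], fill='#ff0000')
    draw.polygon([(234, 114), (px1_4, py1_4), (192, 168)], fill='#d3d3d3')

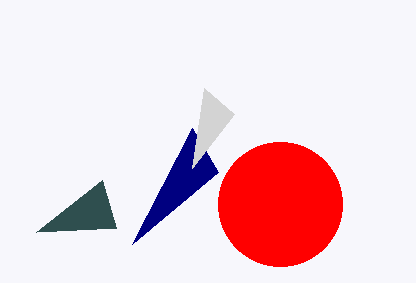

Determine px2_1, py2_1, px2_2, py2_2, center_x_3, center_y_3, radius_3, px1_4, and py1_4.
px2_1 = 116, py2_1 = 228, px2_2 = 192, py2_2 = 128, center_x_3 = 280, center_y_3 = 204, radius_3 = 62, px1_4 = 204, py1_4 = 88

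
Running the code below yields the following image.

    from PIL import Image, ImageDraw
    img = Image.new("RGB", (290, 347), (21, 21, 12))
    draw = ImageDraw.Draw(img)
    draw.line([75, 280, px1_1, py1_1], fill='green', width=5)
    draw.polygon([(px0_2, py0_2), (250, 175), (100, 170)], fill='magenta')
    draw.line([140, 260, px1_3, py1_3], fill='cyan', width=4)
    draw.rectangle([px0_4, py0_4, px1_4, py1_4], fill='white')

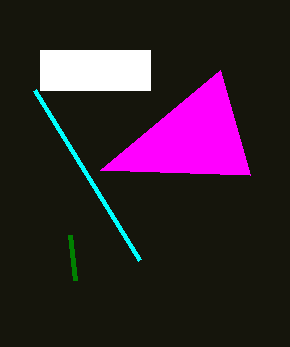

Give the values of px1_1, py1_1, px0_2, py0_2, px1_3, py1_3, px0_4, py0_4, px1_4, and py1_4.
px1_1 = 70
py1_1 = 235
px0_2 = 220
py0_2 = 70
px1_3 = 35
py1_3 = 90
px0_4 = 40
py0_4 = 50
px1_4 = 150
py1_4 = 90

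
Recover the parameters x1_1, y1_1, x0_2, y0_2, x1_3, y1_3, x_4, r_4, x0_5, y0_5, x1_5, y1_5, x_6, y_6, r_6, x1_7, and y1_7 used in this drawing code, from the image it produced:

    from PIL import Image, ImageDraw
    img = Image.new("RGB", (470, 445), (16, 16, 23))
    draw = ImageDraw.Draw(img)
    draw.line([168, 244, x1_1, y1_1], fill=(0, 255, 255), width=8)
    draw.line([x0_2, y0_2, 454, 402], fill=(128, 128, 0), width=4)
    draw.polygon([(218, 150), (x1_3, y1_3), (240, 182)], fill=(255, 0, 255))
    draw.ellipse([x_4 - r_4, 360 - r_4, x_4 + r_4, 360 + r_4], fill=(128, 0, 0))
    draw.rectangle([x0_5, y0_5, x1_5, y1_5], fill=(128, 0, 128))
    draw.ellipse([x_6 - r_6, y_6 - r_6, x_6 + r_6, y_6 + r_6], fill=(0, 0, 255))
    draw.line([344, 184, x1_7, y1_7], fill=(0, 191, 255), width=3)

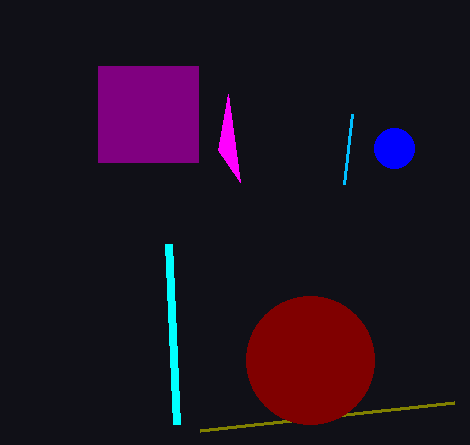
x1_1 = 176, y1_1 = 424, x0_2 = 200, y0_2 = 430, x1_3 = 228, y1_3 = 94, x_4 = 310, r_4 = 64, x0_5 = 98, y0_5 = 66, x1_5 = 198, y1_5 = 162, x_6 = 394, y_6 = 148, r_6 = 20, x1_7 = 352, y1_7 = 114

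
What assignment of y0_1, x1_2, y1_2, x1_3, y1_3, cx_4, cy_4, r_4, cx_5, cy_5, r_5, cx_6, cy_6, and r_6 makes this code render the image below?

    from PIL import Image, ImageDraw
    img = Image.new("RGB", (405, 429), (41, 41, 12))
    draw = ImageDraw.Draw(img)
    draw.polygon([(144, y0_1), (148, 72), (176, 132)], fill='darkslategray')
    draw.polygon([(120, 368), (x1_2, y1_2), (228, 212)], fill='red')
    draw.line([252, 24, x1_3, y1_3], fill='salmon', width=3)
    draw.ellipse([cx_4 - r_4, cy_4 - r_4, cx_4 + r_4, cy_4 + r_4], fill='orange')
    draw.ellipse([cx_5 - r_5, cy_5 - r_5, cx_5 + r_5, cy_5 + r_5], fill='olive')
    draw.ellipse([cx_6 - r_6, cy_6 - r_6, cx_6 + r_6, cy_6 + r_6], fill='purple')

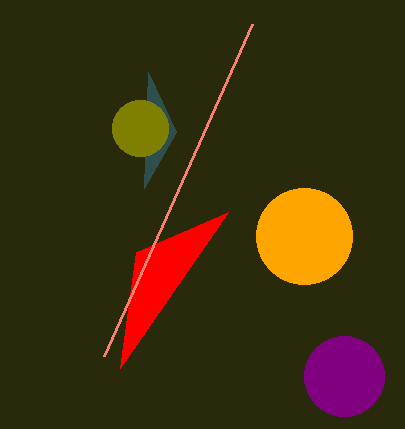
y0_1 = 188
x1_2 = 136
y1_2 = 252
x1_3 = 104
y1_3 = 356
cx_4 = 304
cy_4 = 236
r_4 = 48
cx_5 = 140
cy_5 = 128
r_5 = 28
cx_6 = 344
cy_6 = 376
r_6 = 40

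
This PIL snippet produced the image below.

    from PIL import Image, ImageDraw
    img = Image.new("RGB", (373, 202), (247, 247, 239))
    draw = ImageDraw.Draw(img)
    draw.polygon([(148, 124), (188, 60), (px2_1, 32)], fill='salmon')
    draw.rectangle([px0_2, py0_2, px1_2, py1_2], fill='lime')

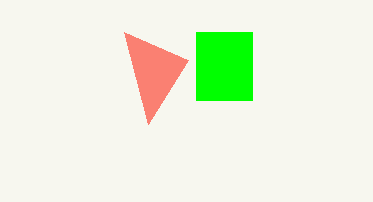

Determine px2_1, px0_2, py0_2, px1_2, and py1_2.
px2_1 = 124, px0_2 = 196, py0_2 = 32, px1_2 = 252, py1_2 = 100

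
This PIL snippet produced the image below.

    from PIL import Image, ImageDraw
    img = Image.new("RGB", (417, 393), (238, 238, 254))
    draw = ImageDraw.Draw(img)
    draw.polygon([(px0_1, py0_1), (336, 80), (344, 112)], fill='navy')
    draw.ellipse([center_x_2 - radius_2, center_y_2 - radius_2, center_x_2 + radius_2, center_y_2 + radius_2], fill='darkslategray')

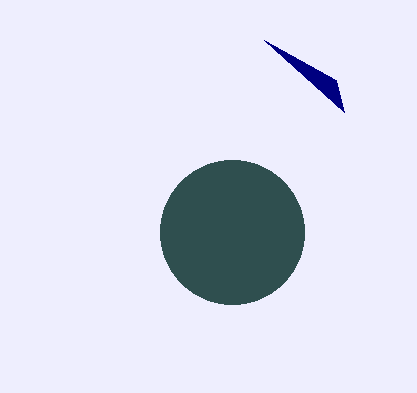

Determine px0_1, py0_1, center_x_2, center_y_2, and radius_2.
px0_1 = 264; py0_1 = 40; center_x_2 = 232; center_y_2 = 232; radius_2 = 72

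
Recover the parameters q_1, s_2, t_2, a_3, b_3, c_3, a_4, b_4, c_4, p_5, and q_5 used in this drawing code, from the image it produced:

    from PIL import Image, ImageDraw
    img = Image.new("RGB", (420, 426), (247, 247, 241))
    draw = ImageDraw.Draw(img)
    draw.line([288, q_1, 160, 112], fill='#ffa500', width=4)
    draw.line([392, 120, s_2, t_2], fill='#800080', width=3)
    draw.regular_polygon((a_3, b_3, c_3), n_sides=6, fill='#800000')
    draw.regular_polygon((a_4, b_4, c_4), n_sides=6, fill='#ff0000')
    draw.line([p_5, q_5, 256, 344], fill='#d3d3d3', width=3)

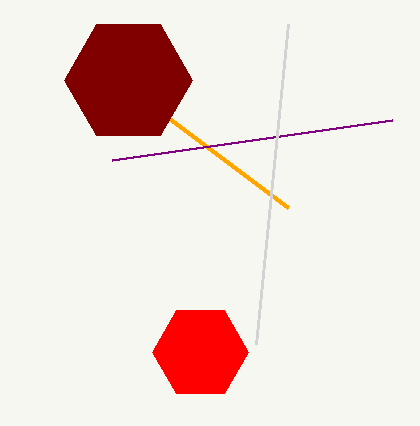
q_1 = 208
s_2 = 112
t_2 = 160
a_3 = 128
b_3 = 80
c_3 = 64
a_4 = 200
b_4 = 352
c_4 = 48
p_5 = 288
q_5 = 24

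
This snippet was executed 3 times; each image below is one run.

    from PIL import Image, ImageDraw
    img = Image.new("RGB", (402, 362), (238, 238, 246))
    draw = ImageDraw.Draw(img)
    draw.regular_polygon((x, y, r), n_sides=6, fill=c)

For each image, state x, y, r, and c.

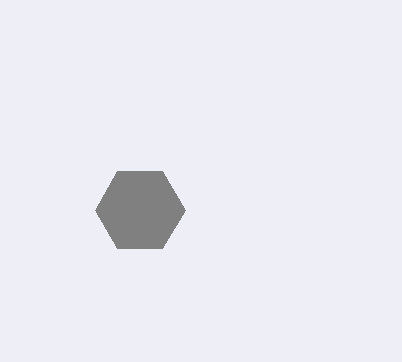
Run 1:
x = 140
y = 210
r = 45
c = 'gray'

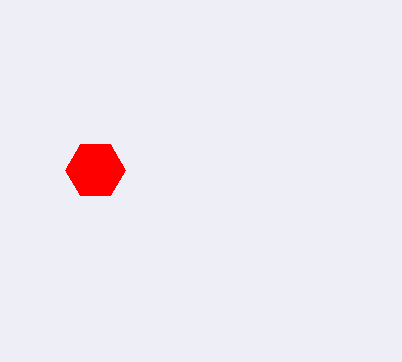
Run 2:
x = 95; y = 170; r = 30; c = 'red'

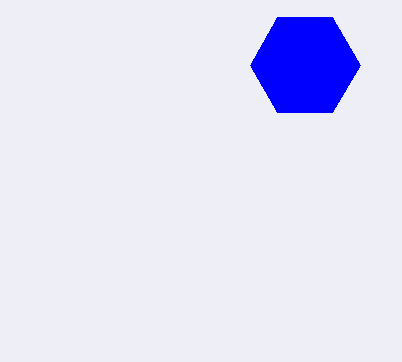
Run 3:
x = 305
y = 65
r = 55
c = 'blue'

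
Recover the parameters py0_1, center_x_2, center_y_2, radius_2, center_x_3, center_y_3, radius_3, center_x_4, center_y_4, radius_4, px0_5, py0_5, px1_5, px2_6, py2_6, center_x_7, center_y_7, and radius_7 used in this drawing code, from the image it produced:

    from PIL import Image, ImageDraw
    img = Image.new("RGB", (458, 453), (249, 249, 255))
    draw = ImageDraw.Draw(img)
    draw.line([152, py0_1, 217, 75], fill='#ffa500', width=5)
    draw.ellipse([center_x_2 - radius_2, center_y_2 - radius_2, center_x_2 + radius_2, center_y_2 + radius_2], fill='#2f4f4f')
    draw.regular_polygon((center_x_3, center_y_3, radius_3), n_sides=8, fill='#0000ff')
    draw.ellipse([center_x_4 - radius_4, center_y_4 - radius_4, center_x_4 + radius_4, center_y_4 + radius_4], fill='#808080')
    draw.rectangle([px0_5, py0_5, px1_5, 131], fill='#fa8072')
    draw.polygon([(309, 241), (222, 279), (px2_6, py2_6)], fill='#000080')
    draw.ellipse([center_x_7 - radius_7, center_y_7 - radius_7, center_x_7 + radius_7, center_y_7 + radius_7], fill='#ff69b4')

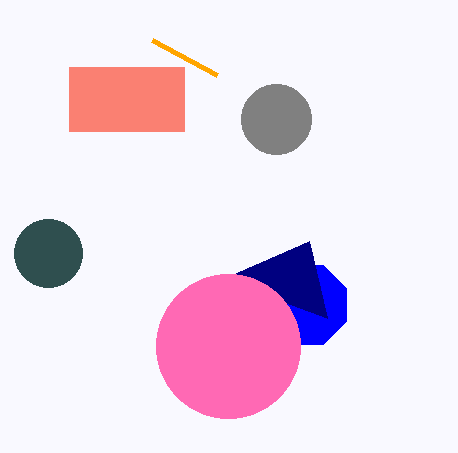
py0_1 = 40
center_x_2 = 48
center_y_2 = 253
radius_2 = 34
center_x_3 = 307
center_y_3 = 305
radius_3 = 43
center_x_4 = 276
center_y_4 = 119
radius_4 = 35
px0_5 = 69
py0_5 = 67
px1_5 = 184
px2_6 = 327
py2_6 = 318
center_x_7 = 228
center_y_7 = 346
radius_7 = 72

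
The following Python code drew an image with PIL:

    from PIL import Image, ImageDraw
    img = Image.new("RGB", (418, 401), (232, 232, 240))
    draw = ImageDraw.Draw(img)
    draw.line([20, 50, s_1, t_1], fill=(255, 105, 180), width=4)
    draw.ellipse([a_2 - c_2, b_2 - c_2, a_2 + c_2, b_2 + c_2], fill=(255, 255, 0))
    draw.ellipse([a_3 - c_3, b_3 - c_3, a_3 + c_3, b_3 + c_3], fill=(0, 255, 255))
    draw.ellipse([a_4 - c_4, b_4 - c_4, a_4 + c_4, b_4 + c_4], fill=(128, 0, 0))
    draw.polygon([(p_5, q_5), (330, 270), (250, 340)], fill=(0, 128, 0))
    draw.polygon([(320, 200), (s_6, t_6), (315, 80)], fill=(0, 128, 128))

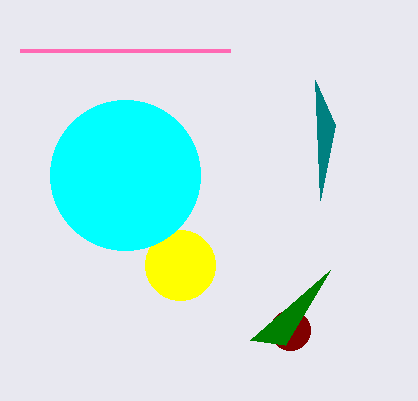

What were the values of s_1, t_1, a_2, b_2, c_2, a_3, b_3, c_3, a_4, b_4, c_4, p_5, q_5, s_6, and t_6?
s_1 = 230, t_1 = 50, a_2 = 180, b_2 = 265, c_2 = 35, a_3 = 125, b_3 = 175, c_3 = 75, a_4 = 290, b_4 = 330, c_4 = 20, p_5 = 285, q_5 = 345, s_6 = 335, t_6 = 125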